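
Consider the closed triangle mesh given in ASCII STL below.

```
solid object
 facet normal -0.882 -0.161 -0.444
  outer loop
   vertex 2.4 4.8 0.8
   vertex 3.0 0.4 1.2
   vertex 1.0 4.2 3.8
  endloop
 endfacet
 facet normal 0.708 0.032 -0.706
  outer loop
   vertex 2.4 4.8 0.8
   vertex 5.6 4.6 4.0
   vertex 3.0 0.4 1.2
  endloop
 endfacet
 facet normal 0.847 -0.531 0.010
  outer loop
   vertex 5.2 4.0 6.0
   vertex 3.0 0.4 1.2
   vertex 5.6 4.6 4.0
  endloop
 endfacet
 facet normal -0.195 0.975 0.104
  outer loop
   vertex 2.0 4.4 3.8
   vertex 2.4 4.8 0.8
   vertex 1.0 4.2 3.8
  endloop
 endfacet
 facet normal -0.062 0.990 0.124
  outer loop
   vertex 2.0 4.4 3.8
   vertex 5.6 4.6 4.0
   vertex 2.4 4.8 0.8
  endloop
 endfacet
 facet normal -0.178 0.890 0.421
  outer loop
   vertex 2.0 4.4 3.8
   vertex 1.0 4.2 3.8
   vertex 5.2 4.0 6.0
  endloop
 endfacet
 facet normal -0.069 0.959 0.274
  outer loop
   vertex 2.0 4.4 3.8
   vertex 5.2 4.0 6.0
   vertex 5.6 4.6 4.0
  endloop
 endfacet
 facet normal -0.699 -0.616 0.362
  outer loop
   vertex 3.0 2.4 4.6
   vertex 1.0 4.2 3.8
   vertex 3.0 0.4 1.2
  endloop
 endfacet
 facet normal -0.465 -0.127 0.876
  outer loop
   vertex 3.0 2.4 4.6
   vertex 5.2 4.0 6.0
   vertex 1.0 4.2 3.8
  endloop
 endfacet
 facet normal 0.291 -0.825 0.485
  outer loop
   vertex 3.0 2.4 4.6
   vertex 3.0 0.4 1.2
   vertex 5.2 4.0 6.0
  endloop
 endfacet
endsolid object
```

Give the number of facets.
10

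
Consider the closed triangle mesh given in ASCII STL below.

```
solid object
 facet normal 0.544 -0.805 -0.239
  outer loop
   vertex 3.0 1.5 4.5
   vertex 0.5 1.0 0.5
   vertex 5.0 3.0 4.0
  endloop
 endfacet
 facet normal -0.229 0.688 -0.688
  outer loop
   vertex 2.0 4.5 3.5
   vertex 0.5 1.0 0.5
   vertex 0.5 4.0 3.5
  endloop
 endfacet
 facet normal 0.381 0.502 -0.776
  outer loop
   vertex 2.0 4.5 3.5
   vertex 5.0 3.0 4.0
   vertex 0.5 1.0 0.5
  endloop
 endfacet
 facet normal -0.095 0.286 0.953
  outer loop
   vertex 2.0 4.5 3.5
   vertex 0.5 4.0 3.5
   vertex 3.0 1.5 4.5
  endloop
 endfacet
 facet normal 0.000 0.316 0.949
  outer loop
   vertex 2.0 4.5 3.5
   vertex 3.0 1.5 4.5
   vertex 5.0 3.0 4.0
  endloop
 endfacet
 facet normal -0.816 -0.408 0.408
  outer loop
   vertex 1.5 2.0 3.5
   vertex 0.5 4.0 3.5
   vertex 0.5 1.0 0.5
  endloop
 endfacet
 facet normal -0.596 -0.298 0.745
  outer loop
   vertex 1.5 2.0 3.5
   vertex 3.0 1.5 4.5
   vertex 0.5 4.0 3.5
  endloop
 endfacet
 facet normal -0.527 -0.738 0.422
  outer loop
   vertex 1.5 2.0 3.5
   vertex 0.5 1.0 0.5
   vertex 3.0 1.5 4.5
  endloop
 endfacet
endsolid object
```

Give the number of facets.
8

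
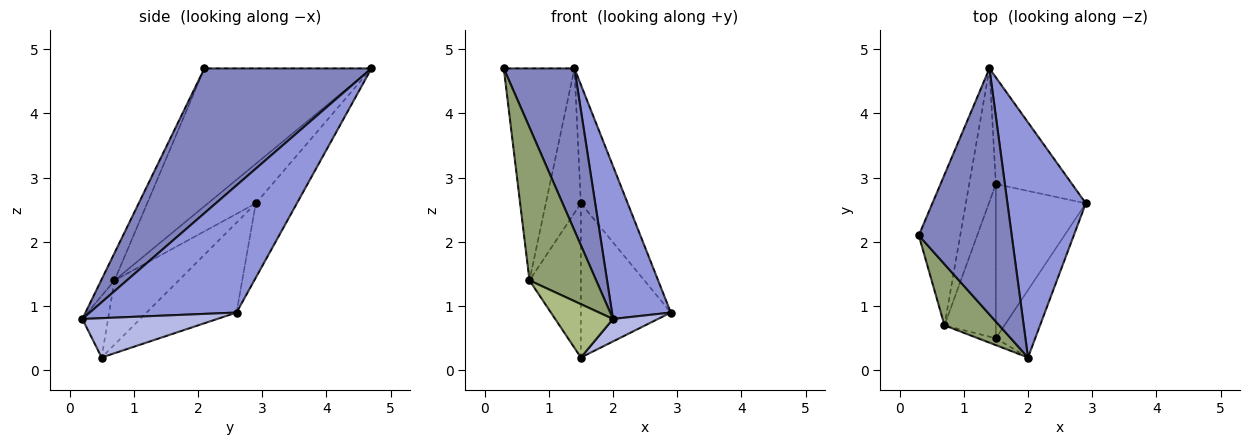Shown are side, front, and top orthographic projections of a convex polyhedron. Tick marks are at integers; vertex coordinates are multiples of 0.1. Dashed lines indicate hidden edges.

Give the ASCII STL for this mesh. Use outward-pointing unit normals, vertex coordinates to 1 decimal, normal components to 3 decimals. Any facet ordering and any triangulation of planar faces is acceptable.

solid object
 facet normal -0.888 0.376 -0.267
  outer loop
   vertex 0.7 0.7 1.4
   vertex 0.3 2.1 4.7
   vertex 1.4 4.7 4.7
  endloop
 endfacet
 facet normal 0.793 -0.335 0.509
  outer loop
   vertex 2.0 0.2 0.8
   vertex 1.4 4.7 4.7
   vertex 0.3 2.1 4.7
  endloop
 endfacet
 facet normal 0.806 -0.323 0.496
  outer loop
   vertex 2.0 0.2 0.8
   vertex 2.9 2.6 0.9
   vertex 1.4 4.7 4.7
  endloop
 endfacet
 facet normal 0.688 -0.229 -0.688
  outer loop
   vertex 2.0 0.2 0.8
   vertex 1.5 0.5 0.2
   vertex 2.9 2.6 0.9
  endloop
 endfacet
 facet normal -0.183 -0.913 0.365
  outer loop
   vertex 2.0 0.2 0.8
   vertex 0.3 2.1 4.7
   vertex 0.7 0.7 1.4
  endloop
 endfacet
 facet normal -0.403 -0.907 -0.118
  outer loop
   vertex 2.0 0.2 0.8
   vertex 0.7 0.7 1.4
   vertex 1.5 0.5 0.2
  endloop
 endfacet
 facet normal -0.709 0.519 -0.478
  outer loop
   vertex 1.5 2.9 2.6
   vertex 0.7 0.7 1.4
   vertex 1.4 4.7 4.7
  endloop
 endfacet
 facet normal -0.662 0.530 -0.530
  outer loop
   vertex 1.5 2.9 2.6
   vertex 1.5 0.5 0.2
   vertex 0.7 0.7 1.4
  endloop
 endfacet
 facet normal -0.546 0.623 -0.560
  outer loop
   vertex 1.5 2.9 2.6
   vertex 1.4 4.7 4.7
   vertex 2.9 2.6 0.9
  endloop
 endfacet
 facet normal -0.577 0.577 -0.577
  outer loop
   vertex 1.5 2.9 2.6
   vertex 2.9 2.6 0.9
   vertex 1.5 0.5 0.2
  endloop
 endfacet
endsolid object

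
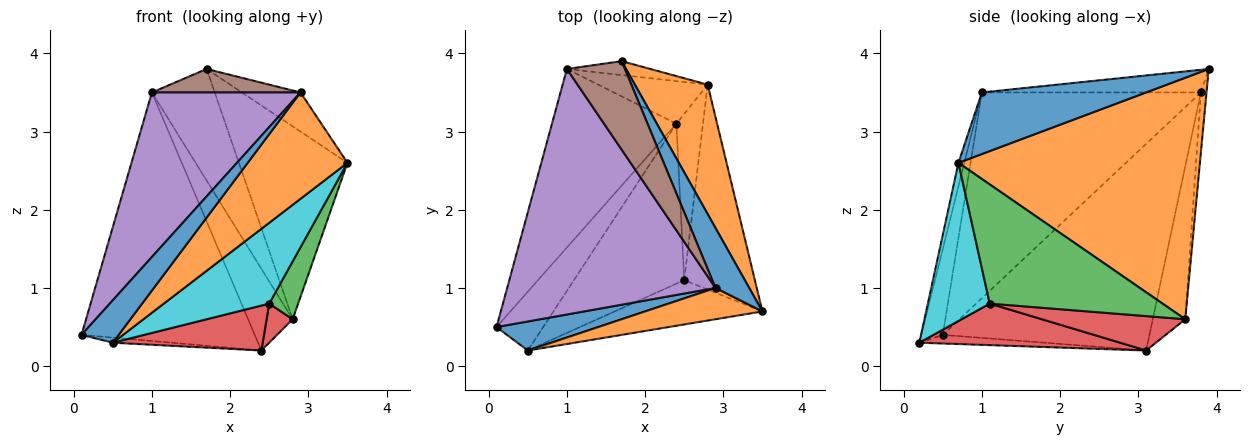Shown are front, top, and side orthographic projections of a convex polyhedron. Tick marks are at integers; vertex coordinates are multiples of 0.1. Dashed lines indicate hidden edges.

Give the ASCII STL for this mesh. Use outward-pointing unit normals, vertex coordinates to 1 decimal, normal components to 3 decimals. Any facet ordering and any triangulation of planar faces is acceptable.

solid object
 facet normal 0.837 0.299 0.458
  outer loop
   vertex 2.9 1.0 3.5
   vertex 3.5 0.7 2.6
   vertex 1.7 3.9 3.8
  endloop
 endfacet
 facet normal 0.879 0.395 0.265
  outer loop
   vertex 2.8 3.6 0.6
   vertex 1.7 3.9 3.8
   vertex 3.5 0.7 2.6
  endloop
 endfacet
 facet normal 0.851 -0.143 -0.505
  outer loop
   vertex 2.8 3.6 0.6
   vertex 3.5 0.7 2.6
   vertex 2.5 1.1 0.8
  endloop
 endfacet
 facet normal 0.783 -0.142 -0.605
  outer loop
   vertex 2.8 3.6 0.6
   vertex 2.5 1.1 0.8
   vertex 2.4 3.1 0.2
  endloop
 endfacet
 facet normal -0.634 -0.430 0.642
  outer loop
   vertex 1.0 3.8 3.5
   vertex 0.1 0.5 0.4
   vertex 2.9 1.0 3.5
  endloop
 endfacet
 facet normal -0.353 -0.240 0.904
  outer loop
   vertex 1.0 3.8 3.5
   vertex 2.9 1.0 3.5
   vertex 1.7 3.9 3.8
  endloop
 endfacet
 facet normal -0.696 0.583 -0.419
  outer loop
   vertex 1.0 3.8 3.5
   vertex 2.4 3.1 0.2
   vertex 0.1 0.5 0.4
  endloop
 endfacet
 facet normal -0.088 0.988 -0.123
  outer loop
   vertex 1.0 3.8 3.5
   vertex 1.7 3.9 3.8
   vertex 2.8 3.6 0.6
  endloop
 endfacet
 facet normal -0.543 0.745 -0.388
  outer loop
   vertex 1.0 3.8 3.5
   vertex 2.8 3.6 0.6
   vertex 2.4 3.1 0.2
  endloop
 endfacet
 facet normal 0.458 -0.780 -0.428
  outer loop
   vertex 0.5 0.2 0.3
   vertex 2.5 1.1 0.8
   vertex 3.5 0.7 2.6
  endloop
 endfacet
 facet normal -0.431 -0.745 0.510
  outer loop
   vertex 0.5 0.2 0.3
   vertex 2.9 1.0 3.5
   vertex 0.1 0.5 0.4
  endloop
 endfacet
 facet normal -0.056 -0.958 0.282
  outer loop
   vertex 0.5 0.2 0.3
   vertex 3.5 0.7 2.6
   vertex 2.9 1.0 3.5
  endloop
 endfacet
 facet normal -0.181 0.085 -0.980
  outer loop
   vertex 0.5 0.2 0.3
   vertex 0.1 0.5 0.4
   vertex 2.4 3.1 0.2
  endloop
 endfacet
 facet normal 0.341 -0.254 -0.905
  outer loop
   vertex 0.5 0.2 0.3
   vertex 2.4 3.1 0.2
   vertex 2.5 1.1 0.8
  endloop
 endfacet
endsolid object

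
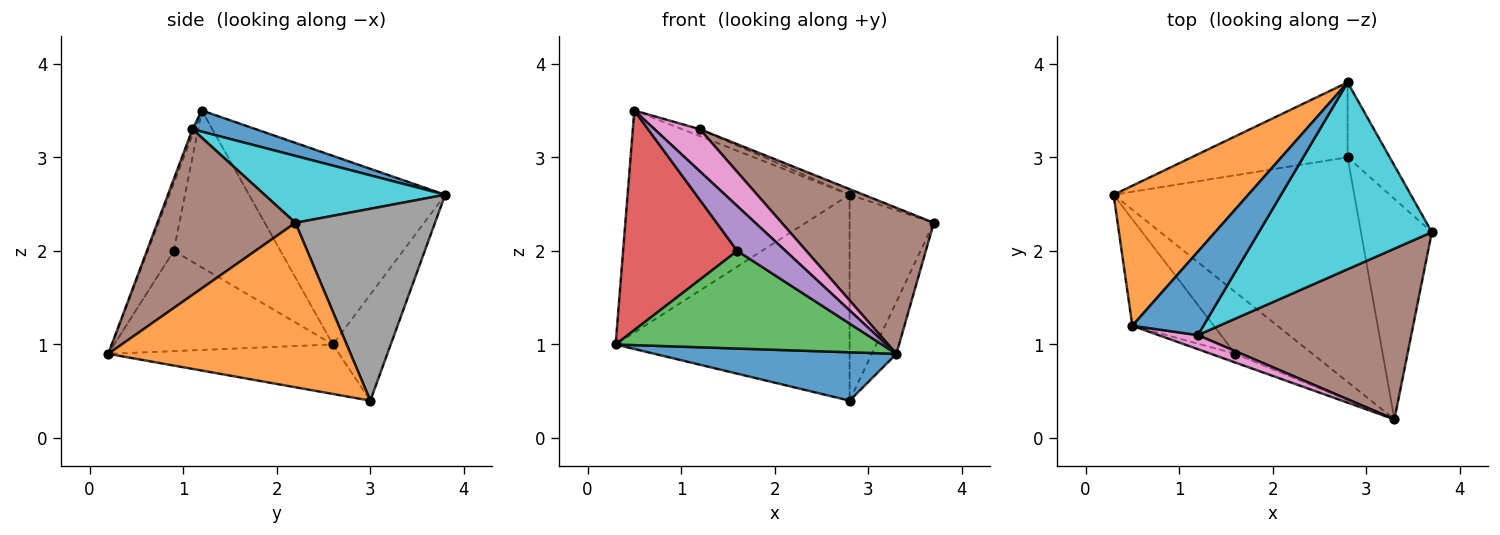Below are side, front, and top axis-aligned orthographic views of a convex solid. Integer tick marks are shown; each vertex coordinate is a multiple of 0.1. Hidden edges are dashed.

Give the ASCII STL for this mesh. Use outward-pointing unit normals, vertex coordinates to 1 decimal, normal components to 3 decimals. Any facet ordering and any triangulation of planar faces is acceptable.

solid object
 facet normal -0.197 -0.206 -0.958
  outer loop
   vertex 2.8 3.0 0.4
   vertex 3.3 0.2 0.9
   vertex 0.3 2.6 1.0
  endloop
 endfacet
 facet normal 0.914 0.093 -0.394
  outer loop
   vertex 2.8 3.0 0.4
   vertex 3.7 2.2 2.3
   vertex 3.3 0.2 0.9
  endloop
 endfacet
 facet normal -0.570 -0.694 -0.439
  outer loop
   vertex 1.6 0.9 2.0
   vertex 0.3 2.6 1.0
   vertex 3.3 0.2 0.9
  endloop
 endfacet
 facet normal -0.643 -0.689 -0.334
  outer loop
   vertex 1.6 0.9 2.0
   vertex 0.5 1.2 3.5
   vertex 0.3 2.6 1.0
  endloop
 endfacet
 facet normal -0.467 -0.868 -0.168
  outer loop
   vertex 1.6 0.9 2.0
   vertex 3.3 0.2 0.9
   vertex 0.5 1.2 3.5
  endloop
 endfacet
 facet normal 0.508 -0.560 0.655
  outer loop
   vertex 1.2 1.1 3.3
   vertex 3.3 0.2 0.9
   vertex 3.7 2.2 2.3
  endloop
 endfacet
 facet normal -0.045 -0.948 0.316
  outer loop
   vertex 1.2 1.1 3.3
   vertex 0.5 1.2 3.5
   vertex 3.3 0.2 0.9
  endloop
 endfacet
 facet normal 0.841 0.508 -0.185
  outer loop
   vertex 2.8 3.8 2.6
   vertex 3.7 2.2 2.3
   vertex 2.8 3.0 0.4
  endloop
 endfacet
 facet normal -0.226 0.915 -0.333
  outer loop
   vertex 2.8 3.8 2.6
   vertex 2.8 3.0 0.4
   vertex 0.3 2.6 1.0
  endloop
 endfacet
 facet normal 0.361 0.028 0.932
  outer loop
   vertex 2.8 3.8 2.6
   vertex 1.2 1.1 3.3
   vertex 3.7 2.2 2.3
  endloop
 endfacet
 facet normal 0.284 0.079 0.955
  outer loop
   vertex 2.8 3.8 2.6
   vertex 0.5 1.2 3.5
   vertex 1.2 1.1 3.3
  endloop
 endfacet
 facet normal -0.599 0.678 0.427
  outer loop
   vertex 2.8 3.8 2.6
   vertex 0.3 2.6 1.0
   vertex 0.5 1.2 3.5
  endloop
 endfacet
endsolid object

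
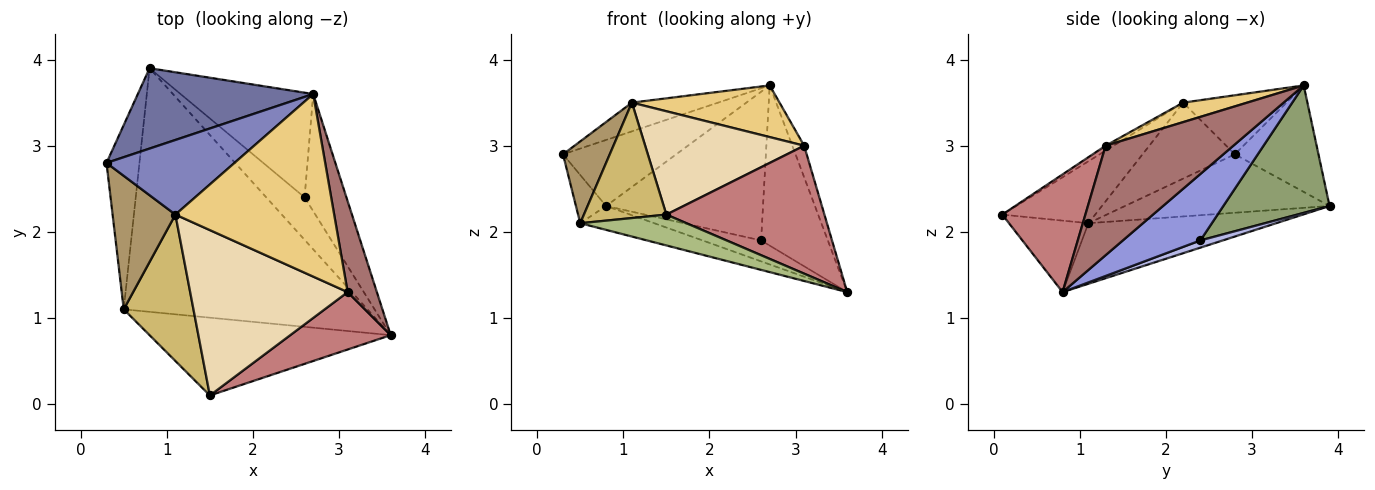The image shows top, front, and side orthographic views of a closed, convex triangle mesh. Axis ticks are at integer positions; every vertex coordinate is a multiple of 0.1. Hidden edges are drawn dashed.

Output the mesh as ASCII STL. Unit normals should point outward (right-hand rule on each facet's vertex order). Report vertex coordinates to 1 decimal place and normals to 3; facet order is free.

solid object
 facet normal -0.425 0.575 0.700
  outer loop
   vertex 0.8 3.9 2.3
   vertex 0.3 2.8 2.9
   vertex 2.7 3.6 3.7
  endloop
 endfacet
 facet normal -0.396 0.330 0.857
  outer loop
   vertex 1.1 2.2 3.5
   vertex 2.7 3.6 3.7
   vertex 0.3 2.8 2.9
  endloop
 endfacet
 facet normal 0.684 0.589 -0.431
  outer loop
   vertex 2.6 2.4 1.9
   vertex 2.7 3.6 3.7
   vertex 3.6 0.8 1.3
  endloop
 endfacet
 facet normal 0.167 0.436 -0.884
  outer loop
   vertex 2.6 2.4 1.9
   vertex 3.6 0.8 1.3
   vertex 0.8 3.9 2.3
  endloop
 endfacet
 facet normal 0.484 0.715 -0.504
  outer loop
   vertex 2.6 2.4 1.9
   vertex 0.8 3.9 2.3
   vertex 2.7 3.6 3.7
  endloop
 endfacet
 facet normal -0.266 -0.355 -0.896
  outer loop
   vertex 0.5 1.1 2.1
   vertex 3.6 0.8 1.3
   vertex 1.5 0.1 2.2
  endloop
 endfacet
 facet normal -0.240 0.095 -0.966
  outer loop
   vertex 0.5 1.1 2.1
   vertex 0.8 3.9 2.3
   vertex 3.6 0.8 1.3
  endloop
 endfacet
 facet normal -0.864 0.127 -0.487
  outer loop
   vertex 0.5 1.1 2.1
   vertex 0.3 2.8 2.9
   vertex 0.8 3.9 2.3
  endloop
 endfacet
 facet normal -0.718 -0.364 0.593
  outer loop
   vertex 0.5 1.1 2.1
   vertex 1.1 2.2 3.5
   vertex 0.3 2.8 2.9
  endloop
 endfacet
 facet normal -0.572 -0.508 0.644
  outer loop
   vertex 0.5 1.1 2.1
   vertex 1.5 0.1 2.2
   vertex 1.1 2.2 3.5
  endloop
 endfacet
 facet normal 0.117 -0.270 0.956
  outer loop
   vertex 3.1 1.3 3.0
   vertex 2.7 3.6 3.7
   vertex 1.1 2.2 3.5
  endloop
 endfacet
 facet normal -0.026 -0.530 0.848
  outer loop
   vertex 3.1 1.3 3.0
   vertex 1.1 2.2 3.5
   vertex 1.5 0.1 2.2
  endloop
 endfacet
 facet normal 0.962 0.089 0.257
  outer loop
   vertex 3.1 1.3 3.0
   vertex 3.6 0.8 1.3
   vertex 2.7 3.6 3.7
  endloop
 endfacet
 facet normal 0.432 -0.823 0.369
  outer loop
   vertex 3.1 1.3 3.0
   vertex 1.5 0.1 2.2
   vertex 3.6 0.8 1.3
  endloop
 endfacet
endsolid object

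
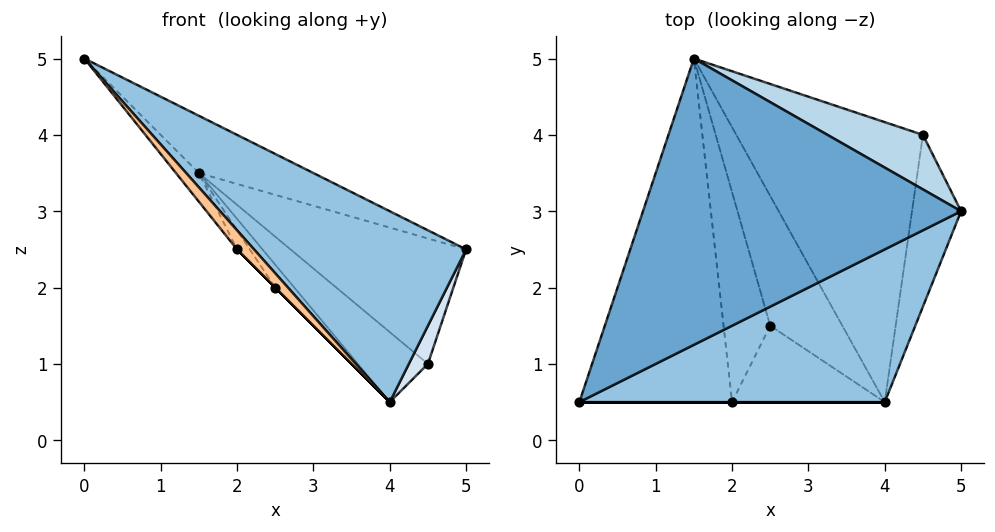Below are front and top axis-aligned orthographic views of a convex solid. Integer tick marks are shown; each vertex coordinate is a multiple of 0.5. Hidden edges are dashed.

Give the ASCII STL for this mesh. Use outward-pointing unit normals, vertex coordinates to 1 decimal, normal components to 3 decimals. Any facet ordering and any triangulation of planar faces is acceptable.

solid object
 facet normal 0.365 0.183 0.913
  outer loop
   vertex 1.5 5.0 3.5
   vertex 0.0 0.5 5.0
   vertex 5.0 3.0 2.5
  endloop
 endfacet
 facet normal 0.575 -0.639 0.511
  outer loop
   vertex 4.0 0.5 0.5
   vertex 5.0 3.0 2.5
   vertex 0.0 0.5 5.0
  endloop
 endfacet
 facet normal 0.538 0.773 0.336
  outer loop
   vertex 4.5 4.0 1.0
   vertex 1.5 5.0 3.5
   vertex 5.0 3.0 2.5
  endloop
 endfacet
 facet normal 0.928 -0.081 -0.363
  outer loop
   vertex 4.5 4.0 1.0
   vertex 5.0 3.0 2.5
   vertex 4.0 0.5 0.5
  endloop
 endfacet
 facet normal -0.588 0.196 -0.784
  outer loop
   vertex 4.5 4.0 1.0
   vertex 4.0 0.5 0.5
   vertex 1.5 5.0 3.5
  endloop
 endfacet
 facet normal -0.780 0.052 -0.624
  outer loop
   vertex 2.0 0.5 2.5
   vertex 0.0 0.5 5.0
   vertex 1.5 5.0 3.5
  endloop
 endfacet
 facet normal 0.000 -1.000 0.000
  outer loop
   vertex 2.0 0.5 2.5
   vertex 4.0 0.5 0.5
   vertex 0.0 0.5 5.0
  endloop
 endfacet
 facet normal -0.656 0.131 -0.743
  outer loop
   vertex 2.5 1.5 2.0
   vertex 1.5 5.0 3.5
   vertex 4.0 0.5 0.5
  endloop
 endfacet
 facet normal -0.762 0.059 -0.645
  outer loop
   vertex 2.5 1.5 2.0
   vertex 2.0 0.5 2.5
   vertex 1.5 5.0 3.5
  endloop
 endfacet
 facet normal -0.707 0.000 -0.707
  outer loop
   vertex 2.5 1.5 2.0
   vertex 4.0 0.5 0.5
   vertex 2.0 0.5 2.5
  endloop
 endfacet
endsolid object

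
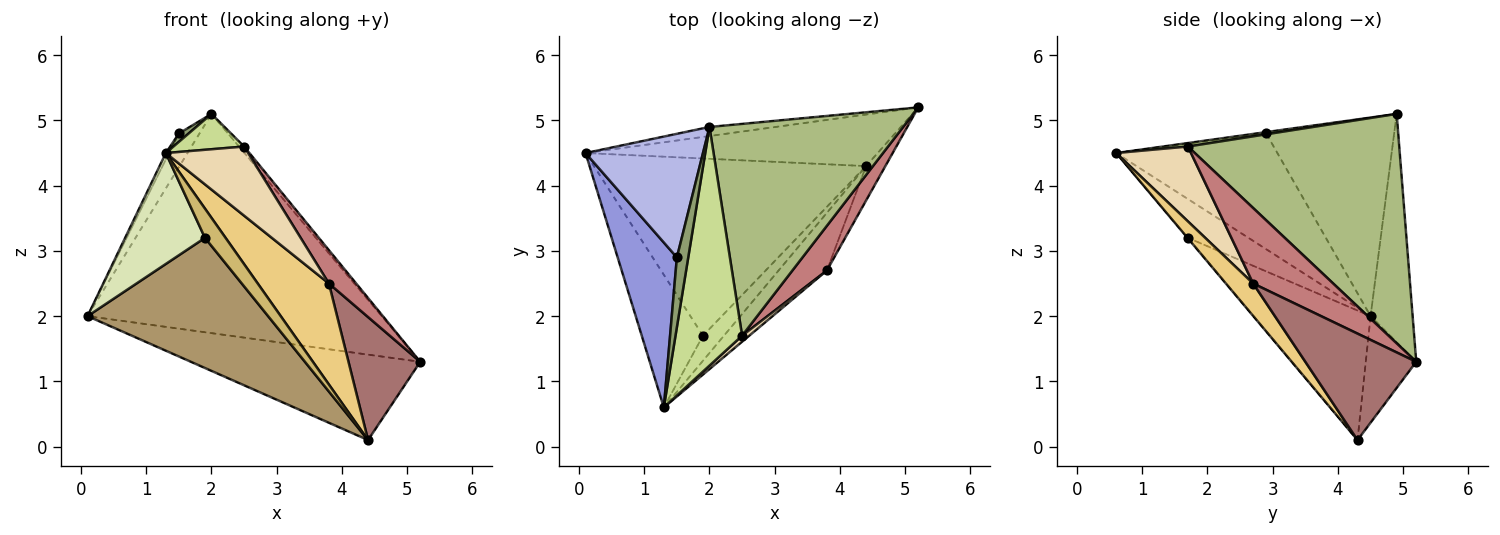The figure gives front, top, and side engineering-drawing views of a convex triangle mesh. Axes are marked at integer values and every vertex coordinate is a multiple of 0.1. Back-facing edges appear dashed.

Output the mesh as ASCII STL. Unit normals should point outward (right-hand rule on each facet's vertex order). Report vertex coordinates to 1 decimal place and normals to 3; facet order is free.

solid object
 facet normal -0.141 0.989 -0.041
  outer loop
   vertex 2.0 4.9 5.1
   vertex 5.2 5.2 1.3
   vertex 0.1 4.5 2.0
  endloop
 endfacet
 facet normal -0.185 0.841 -0.508
  outer loop
   vertex 4.4 4.3 0.1
   vertex 0.1 4.5 2.0
   vertex 5.2 5.2 1.3
  endloop
 endfacet
 facet normal -0.890 0.018 0.455
  outer loop
   vertex 1.5 2.9 4.8
   vertex 0.1 4.5 2.0
   vertex 1.3 0.6 4.5
  endloop
 endfacet
 facet normal -0.852 0.137 0.505
  outer loop
   vertex 1.5 2.9 4.8
   vertex 2.0 4.9 5.1
   vertex 0.1 4.5 2.0
  endloop
 endfacet
 facet normal -0.118 -0.118 0.986
  outer loop
   vertex 1.5 2.9 4.8
   vertex 1.3 0.6 4.5
   vertex 2.0 4.9 5.1
  endloop
 endfacet
 facet normal 0.764 0.019 0.645
  outer loop
   vertex 2.5 1.7 4.6
   vertex 5.2 5.2 1.3
   vertex 2.0 4.9 5.1
  endloop
 endfacet
 facet normal 0.052 -0.146 0.988
  outer loop
   vertex 2.5 1.7 4.6
   vertex 2.0 4.9 5.1
   vertex 1.3 0.6 4.5
  endloop
 endfacet
 facet normal -0.437 -0.577 -0.690
  outer loop
   vertex 1.9 1.7 3.2
   vertex 1.3 0.6 4.5
   vertex 0.1 4.5 2.0
  endloop
 endfacet
 facet normal -0.358 -0.553 -0.752
  outer loop
   vertex 1.9 1.7 3.2
   vertex 0.1 4.5 2.0
   vertex 4.4 4.3 0.1
  endloop
 endfacet
 facet normal -0.016 -0.760 -0.650
  outer loop
   vertex 1.9 1.7 3.2
   vertex 4.4 4.3 0.1
   vertex 1.3 0.6 4.5
  endloop
 endfacet
 facet normal 0.316 -0.824 -0.470
  outer loop
   vertex 3.8 2.7 2.5
   vertex 1.3 0.6 4.5
   vertex 4.4 4.3 0.1
  endloop
 endfacet
 facet normal 0.671 -0.738 0.064
  outer loop
   vertex 3.8 2.7 2.5
   vertex 2.5 1.7 4.6
   vertex 1.3 0.6 4.5
  endloop
 endfacet
 facet normal 0.830 -0.537 -0.151
  outer loop
   vertex 3.8 2.7 2.5
   vertex 4.4 4.3 0.1
   vertex 5.2 5.2 1.3
  endloop
 endfacet
 facet normal 0.869 -0.296 0.397
  outer loop
   vertex 3.8 2.7 2.5
   vertex 5.2 5.2 1.3
   vertex 2.5 1.7 4.6
  endloop
 endfacet
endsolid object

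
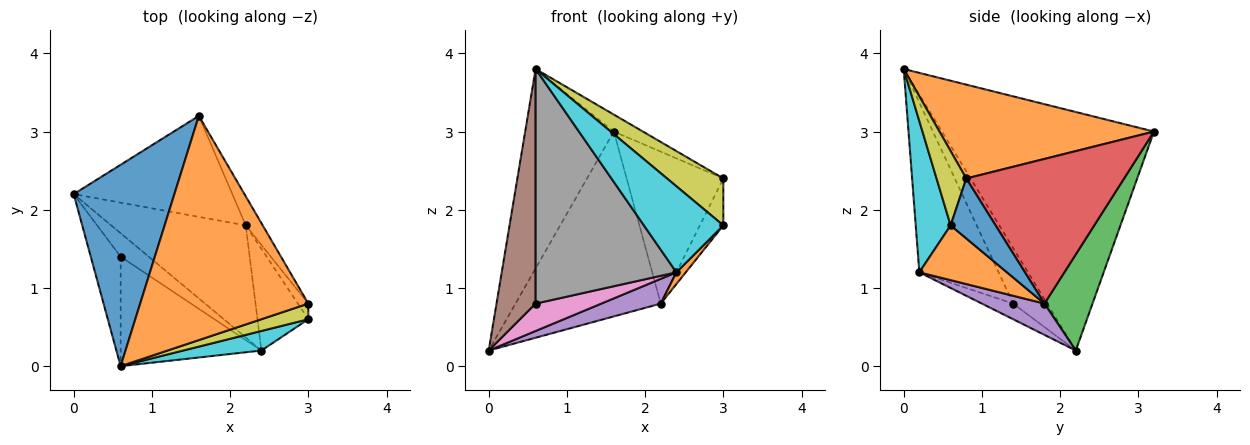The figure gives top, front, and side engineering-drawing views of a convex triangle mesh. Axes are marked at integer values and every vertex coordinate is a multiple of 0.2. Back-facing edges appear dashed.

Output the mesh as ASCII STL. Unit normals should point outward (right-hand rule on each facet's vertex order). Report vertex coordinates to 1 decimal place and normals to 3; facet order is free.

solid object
 facet normal -0.860 0.359 0.363
  outer loop
   vertex 1.6 3.2 3.0
   vertex 0.0 2.2 0.2
   vertex 0.6 0.0 3.8
  endloop
 endfacet
 facet normal 0.486 0.066 0.871
  outer loop
   vertex 1.6 3.2 3.0
   vertex 0.6 0.0 3.8
   vertex 3.0 0.8 2.4
  endloop
 endfacet
 facet normal 0.279 0.843 -0.460
  outer loop
   vertex 2.2 1.8 0.8
   vertex 0.0 2.2 0.2
   vertex 1.6 3.2 3.0
  endloop
 endfacet
 facet normal 0.848 0.520 -0.099
  outer loop
   vertex 2.2 1.8 0.8
   vertex 1.6 3.2 3.0
   vertex 3.0 0.8 2.4
  endloop
 endfacet
 facet normal 0.221 -0.210 -0.952
  outer loop
   vertex 2.2 1.8 0.8
   vertex 2.4 0.2 1.2
   vertex 0.0 2.2 0.2
  endloop
 endfacet
 facet normal -0.618 -0.713 -0.333
  outer loop
   vertex 0.6 1.4 0.8
   vertex 0.6 0.0 3.8
   vertex 0.0 2.2 0.2
  endloop
 endfacet
 facet normal -0.340 -0.714 -0.612
  outer loop
   vertex 0.6 1.4 0.8
   vertex 0.0 2.2 0.2
   vertex 2.4 0.2 1.2
  endloop
 endfacet
 facet normal -0.454 -0.807 -0.377
  outer loop
   vertex 0.6 1.4 0.8
   vertex 2.4 0.2 1.2
   vertex 0.6 0.0 3.8
  endloop
 endfacet
 facet normal 0.448 -0.848 0.283
  outer loop
   vertex 3.0 0.6 1.8
   vertex 3.0 0.8 2.4
   vertex 0.6 0.0 3.8
  endloop
 endfacet
 facet normal 0.394 -0.896 0.204
  outer loop
   vertex 3.0 0.6 1.8
   vertex 0.6 0.0 3.8
   vertex 2.4 0.2 1.2
  endloop
 endfacet
 facet normal 0.876 0.457 -0.152
  outer loop
   vertex 3.0 0.6 1.8
   vertex 2.2 1.8 0.8
   vertex 3.0 0.8 2.4
  endloop
 endfacet
 facet normal 0.731 -0.078 -0.678
  outer loop
   vertex 3.0 0.6 1.8
   vertex 2.4 0.2 1.2
   vertex 2.2 1.8 0.8
  endloop
 endfacet
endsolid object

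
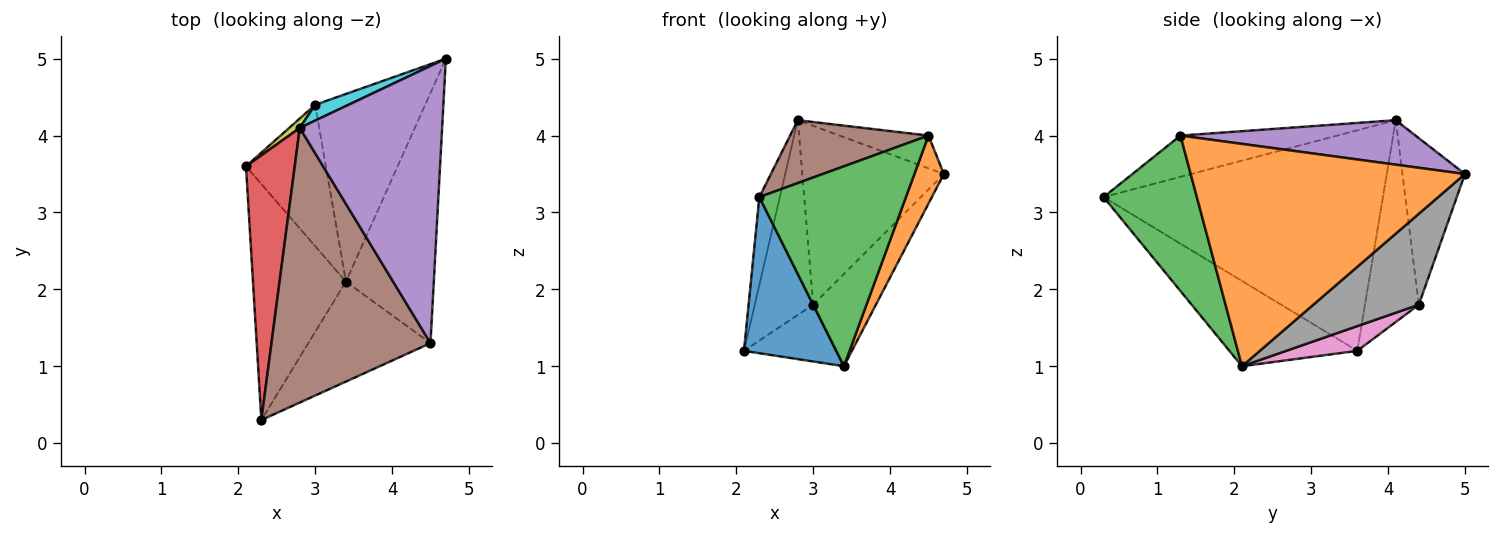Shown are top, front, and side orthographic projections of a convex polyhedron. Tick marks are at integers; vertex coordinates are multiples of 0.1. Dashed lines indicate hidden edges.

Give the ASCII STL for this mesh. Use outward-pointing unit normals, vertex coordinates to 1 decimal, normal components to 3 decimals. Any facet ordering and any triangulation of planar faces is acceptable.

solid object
 facet normal -0.608 -0.438 -0.662
  outer loop
   vertex 3.4 2.1 1.0
   vertex 2.3 0.3 3.2
   vertex 2.1 3.6 1.2
  endloop
 endfacet
 facet normal 0.925 -0.099 -0.366
  outer loop
   vertex 4.5 1.3 4.0
   vertex 3.4 2.1 1.0
   vertex 4.7 5.0 3.5
  endloop
 endfacet
 facet normal 0.495 -0.777 -0.389
  outer loop
   vertex 4.5 1.3 4.0
   vertex 2.3 0.3 3.2
   vertex 3.4 2.1 1.0
  endloop
 endfacet
 facet normal -0.974 0.071 0.215
  outer loop
   vertex 2.8 4.1 4.2
   vertex 2.1 3.6 1.2
   vertex 2.3 0.3 3.2
  endloop
 endfacet
 facet normal 0.296 0.112 0.948
  outer loop
   vertex 2.8 4.1 4.2
   vertex 4.5 1.3 4.0
   vertex 4.7 5.0 3.5
  endloop
 endfacet
 facet normal -0.245 -0.216 0.945
  outer loop
   vertex 2.8 4.1 4.2
   vertex 2.3 0.3 3.2
   vertex 4.5 1.3 4.0
  endloop
 endfacet
 facet normal 0.276 0.358 -0.892
  outer loop
   vertex 3.0 4.4 1.8
   vertex 3.4 2.1 1.0
   vertex 2.1 3.6 1.2
  endloop
 endfacet
 facet normal 0.596 0.354 -0.721
  outer loop
   vertex 3.0 4.4 1.8
   vertex 4.7 5.0 3.5
   vertex 3.4 2.1 1.0
  endloop
 endfacet
 facet normal -0.677 0.735 0.035
  outer loop
   vertex 3.0 4.4 1.8
   vertex 2.1 3.6 1.2
   vertex 2.8 4.1 4.2
  endloop
 endfacet
 facet normal -0.402 0.912 0.080
  outer loop
   vertex 3.0 4.4 1.8
   vertex 2.8 4.1 4.2
   vertex 4.7 5.0 3.5
  endloop
 endfacet
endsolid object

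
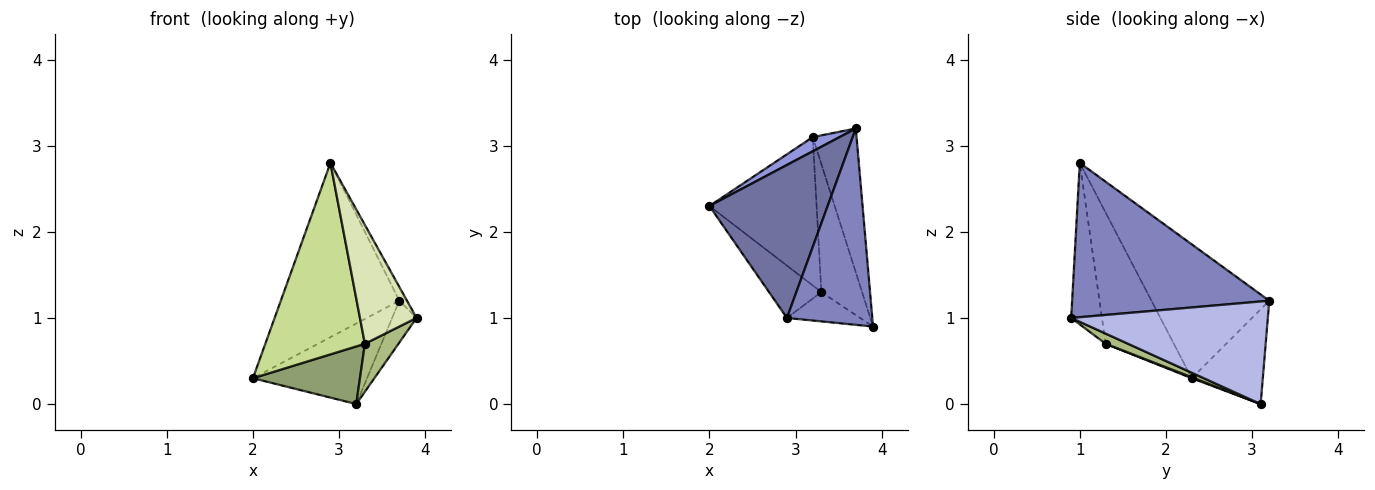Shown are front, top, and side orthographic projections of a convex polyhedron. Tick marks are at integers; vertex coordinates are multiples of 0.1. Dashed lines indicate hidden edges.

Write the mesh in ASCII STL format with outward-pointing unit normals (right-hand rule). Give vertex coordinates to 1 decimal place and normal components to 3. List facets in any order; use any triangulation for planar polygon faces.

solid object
 facet normal -0.599 0.602 0.529
  outer loop
   vertex 2.9 1.0 2.8
   vertex 3.7 3.2 1.2
   vertex 2.0 2.3 0.3
  endloop
 endfacet
 facet normal 0.874 0.034 0.484
  outer loop
   vertex 2.9 1.0 2.8
   vertex 3.9 0.9 1.0
   vertex 3.7 3.2 1.2
  endloop
 endfacet
 facet normal -0.523 0.840 0.148
  outer loop
   vertex 3.2 3.1 0.0
   vertex 2.0 2.3 0.3
   vertex 3.7 3.2 1.2
  endloop
 endfacet
 facet normal 0.914 0.113 -0.390
  outer loop
   vertex 3.2 3.1 0.0
   vertex 3.7 3.2 1.2
   vertex 3.9 0.9 1.0
  endloop
 endfacet
 facet normal 0.008 -0.362 -0.932
  outer loop
   vertex 3.3 1.3 0.7
   vertex 2.0 2.3 0.3
   vertex 3.2 3.1 0.0
  endloop
 endfacet
 facet normal 0.228 -0.342 -0.912
  outer loop
   vertex 3.3 1.3 0.7
   vertex 3.2 3.1 0.0
   vertex 3.9 0.9 1.0
  endloop
 endfacet
 facet normal -0.551 -0.805 -0.220
  outer loop
   vertex 3.3 1.3 0.7
   vertex 2.9 1.0 2.8
   vertex 2.0 2.3 0.3
  endloop
 endfacet
 facet normal -0.467 -0.859 -0.212
  outer loop
   vertex 3.3 1.3 0.7
   vertex 3.9 0.9 1.0
   vertex 2.9 1.0 2.8
  endloop
 endfacet
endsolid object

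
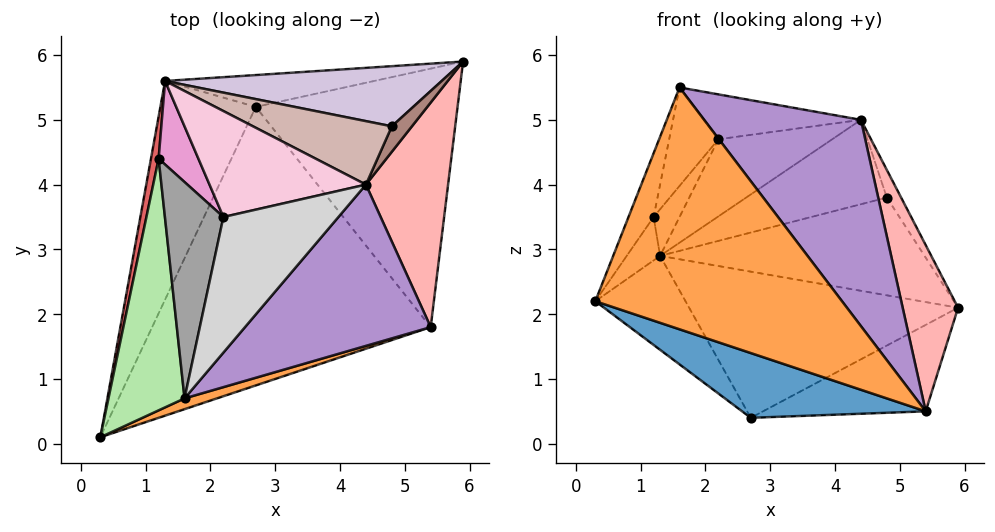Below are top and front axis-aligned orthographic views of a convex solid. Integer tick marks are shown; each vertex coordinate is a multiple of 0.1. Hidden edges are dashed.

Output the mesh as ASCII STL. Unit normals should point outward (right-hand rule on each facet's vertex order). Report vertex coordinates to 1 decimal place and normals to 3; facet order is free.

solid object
 facet normal -0.242 -0.220 -0.945
  outer loop
   vertex 5.4 1.8 0.5
   vertex 0.3 0.1 2.2
   vertex 2.7 5.2 0.4
  endloop
 endfacet
 facet normal 0.398 0.291 -0.870
  outer loop
   vertex 5.4 1.8 0.5
   vertex 2.7 5.2 0.4
   vertex 5.9 5.9 2.1
  endloop
 endfacet
 facet normal 0.329 -0.944 0.042
  outer loop
   vertex 5.4 1.8 0.5
   vertex 1.6 0.7 5.5
   vertex 0.3 0.1 2.2
  endloop
 endfacet
 facet normal -0.837 0.216 -0.503
  outer loop
   vertex 1.3 5.6 2.9
   vertex 2.7 5.2 0.4
   vertex 0.3 0.1 2.2
  endloop
 endfacet
 facet normal -0.100 0.972 -0.212
  outer loop
   vertex 1.3 5.6 2.9
   vertex 5.9 5.9 2.1
   vertex 2.7 5.2 0.4
  endloop
 endfacet
 facet normal -0.932 0.089 0.351
  outer loop
   vertex 1.2 4.4 3.5
   vertex 0.3 0.1 2.2
   vertex 1.6 0.7 5.5
  endloop
 endfacet
 facet normal -0.976 0.158 0.153
  outer loop
   vertex 1.2 4.4 3.5
   vertex 1.3 5.6 2.9
   vertex 0.3 0.1 2.2
  endloop
 endfacet
 facet normal 0.918 -0.237 0.320
  outer loop
   vertex 4.4 4.0 5.0
   vertex 5.4 1.8 0.5
   vertex 5.9 5.9 2.1
  endloop
 endfacet
 facet normal 0.720 -0.546 0.427
  outer loop
   vertex 4.4 4.0 5.0
   vertex 1.6 0.7 5.5
   vertex 5.4 1.8 0.5
  endloop
 endfacet
 facet normal 0.036 0.851 0.524
  outer loop
   vertex 4.8 4.9 3.8
   vertex 5.9 5.9 2.1
   vertex 1.3 5.6 2.9
  endloop
 endfacet
 facet normal 0.354 0.687 0.634
  outer loop
   vertex 4.8 4.9 3.8
   vertex 4.4 4.0 5.0
   vertex 5.9 5.9 2.1
  endloop
 endfacet
 facet normal 0.005 0.799 0.601
  outer loop
   vertex 4.8 4.9 3.8
   vertex 1.3 5.6 2.9
   vertex 4.4 4.0 5.0
  endloop
 endfacet
 facet normal -0.520 0.416 0.746
  outer loop
   vertex 2.2 3.5 4.7
   vertex 1.3 5.6 2.9
   vertex 1.2 4.4 3.5
  endloop
 endfacet
 facet normal -0.237 0.572 0.785
  outer loop
   vertex 2.2 3.5 4.7
   vertex 4.4 4.0 5.0
   vertex 1.3 5.6 2.9
  endloop
 endfacet
 facet normal -0.584 0.336 0.739
  outer loop
   vertex 2.2 3.5 4.7
   vertex 1.2 4.4 3.5
   vertex 1.6 0.7 5.5
  endloop
 endfacet
 facet normal -0.197 0.308 0.931
  outer loop
   vertex 2.2 3.5 4.7
   vertex 1.6 0.7 5.5
   vertex 4.4 4.0 5.0
  endloop
 endfacet
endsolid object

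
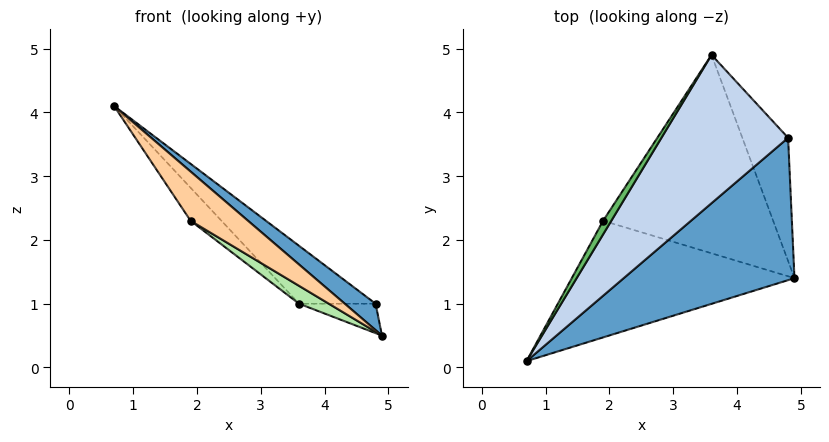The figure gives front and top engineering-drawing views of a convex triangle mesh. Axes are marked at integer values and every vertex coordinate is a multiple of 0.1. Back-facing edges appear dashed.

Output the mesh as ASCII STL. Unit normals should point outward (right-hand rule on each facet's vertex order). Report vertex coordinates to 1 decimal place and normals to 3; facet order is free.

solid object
 facet normal 0.669 -0.136 0.731
  outer loop
   vertex 4.8 3.6 1.0
   vertex 0.7 0.1 4.1
   vertex 4.9 1.4 0.5
  endloop
 endfacet
 facet normal 0.367 0.338 0.867
  outer loop
   vertex 4.8 3.6 1.0
   vertex 3.6 4.9 1.0
   vertex 0.7 0.1 4.1
  endloop
 endfacet
 facet normal 0.244 0.225 -0.943
  outer loop
   vertex 4.8 3.6 1.0
   vertex 4.9 1.4 0.5
   vertex 3.6 4.9 1.0
  endloop
 endfacet
 facet normal -0.556 -0.323 -0.766
  outer loop
   vertex 1.9 2.3 2.3
   vertex 4.9 1.4 0.5
   vertex 0.7 0.1 4.1
  endloop
 endfacet
 facet normal -0.746 0.615 0.254
  outer loop
   vertex 1.9 2.3 2.3
   vertex 0.7 0.1 4.1
   vertex 3.6 4.9 1.0
  endloop
 endfacet
 facet normal -0.530 -0.076 -0.845
  outer loop
   vertex 1.9 2.3 2.3
   vertex 3.6 4.9 1.0
   vertex 4.9 1.4 0.5
  endloop
 endfacet
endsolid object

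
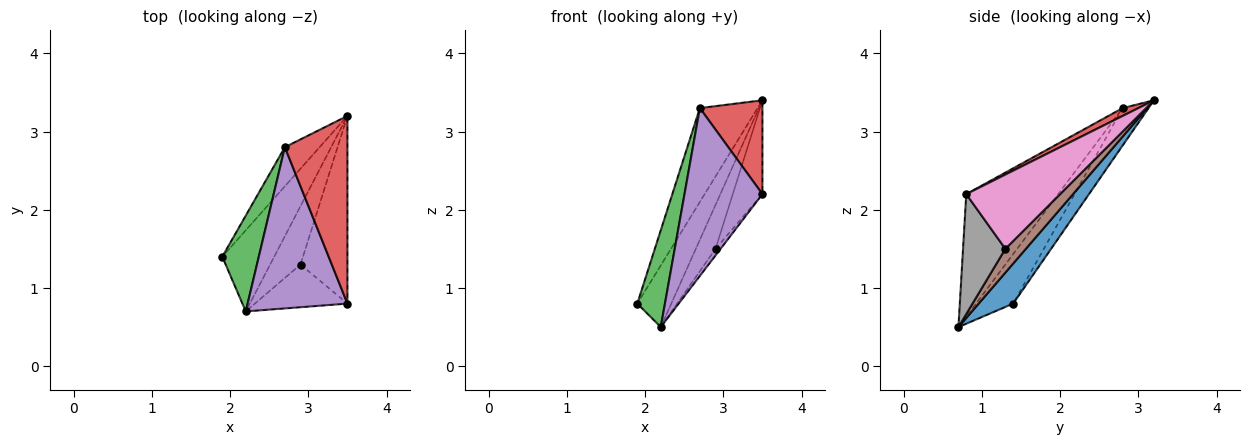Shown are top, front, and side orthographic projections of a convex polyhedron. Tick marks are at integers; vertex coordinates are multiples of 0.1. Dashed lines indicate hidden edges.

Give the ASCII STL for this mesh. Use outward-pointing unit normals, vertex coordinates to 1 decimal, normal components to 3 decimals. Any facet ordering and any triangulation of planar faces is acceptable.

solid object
 facet normal 0.523 0.515 -0.679
  outer loop
   vertex 2.2 0.7 0.5
   vertex 1.9 1.4 0.8
   vertex 3.5 3.2 3.4
  endloop
 endfacet
 facet normal -0.382 0.853 -0.355
  outer loop
   vertex 2.7 2.8 3.3
   vertex 3.5 3.2 3.4
   vertex 1.9 1.4 0.8
  endloop
 endfacet
 facet normal -0.691 -0.514 0.509
  outer loop
   vertex 2.7 2.8 3.3
   vertex 1.9 1.4 0.8
   vertex 2.2 0.7 0.5
  endloop
 endfacet
 facet normal 0.111 -0.444 0.889
  outer loop
   vertex 3.5 0.8 2.2
   vertex 3.5 3.2 3.4
   vertex 2.7 2.8 3.3
  endloop
 endfacet
 facet normal -0.648 -0.549 0.528
  outer loop
   vertex 3.5 0.8 2.2
   vertex 2.7 2.8 3.3
   vertex 2.2 0.7 0.5
  endloop
 endfacet
 facet normal 0.531 0.510 -0.677
  outer loop
   vertex 2.9 1.3 1.5
   vertex 2.2 0.7 0.5
   vertex 3.5 3.2 3.4
  endloop
 endfacet
 facet normal 0.817 0.258 -0.516
  outer loop
   vertex 2.9 1.3 1.5
   vertex 3.5 3.2 3.4
   vertex 3.5 0.8 2.2
  endloop
 endfacet
 facet normal 0.788 0.094 -0.608
  outer loop
   vertex 2.9 1.3 1.5
   vertex 3.5 0.8 2.2
   vertex 2.2 0.7 0.5
  endloop
 endfacet
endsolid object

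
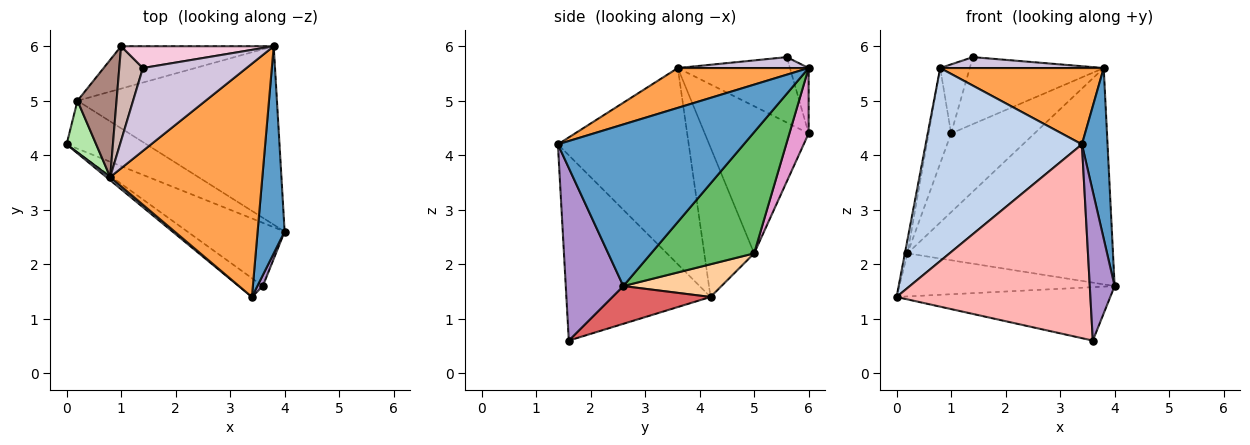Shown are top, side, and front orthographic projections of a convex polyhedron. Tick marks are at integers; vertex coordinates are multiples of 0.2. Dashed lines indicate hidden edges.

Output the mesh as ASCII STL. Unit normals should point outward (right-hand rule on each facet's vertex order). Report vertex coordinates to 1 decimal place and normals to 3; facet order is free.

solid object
 facet normal 0.977 -0.135 0.163
  outer loop
   vertex 3.4 1.4 4.2
   vertex 4.0 2.6 1.6
   vertex 3.8 6.0 5.6
  endloop
 endfacet
 facet normal -0.642 -0.767 0.013
  outer loop
   vertex 0.8 3.6 5.6
   vertex 0.0 4.2 1.4
   vertex 3.4 1.4 4.2
  endloop
 endfacet
 facet normal 0.241 -0.302 0.922
  outer loop
   vertex 0.8 3.6 5.6
   vertex 3.4 1.4 4.2
   vertex 3.8 6.0 5.6
  endloop
 endfacet
 facet normal 0.291 0.639 -0.712
  outer loop
   vertex 0.2 5.0 2.2
   vertex 4.0 2.6 1.6
   vertex 0.0 4.2 1.4
  endloop
 endfacet
 facet normal 0.361 0.719 -0.594
  outer loop
   vertex 0.2 5.0 2.2
   vertex 3.8 6.0 5.6
   vertex 4.0 2.6 1.6
  endloop
 endfacet
 facet normal -0.980 0.051 0.194
  outer loop
   vertex 0.2 5.0 2.2
   vertex 0.0 4.2 1.4
   vertex 0.8 3.6 5.6
  endloop
 endfacet
 facet normal 0.284 0.619 -0.732
  outer loop
   vertex 3.6 1.6 0.6
   vertex 0.0 4.2 1.4
   vertex 4.0 2.6 1.6
  endloop
 endfacet
 facet normal -0.595 -0.800 -0.077
  outer loop
   vertex 3.6 1.6 0.6
   vertex 3.4 1.4 4.2
   vertex 0.0 4.2 1.4
  endloop
 endfacet
 facet normal 0.918 -0.396 0.029
  outer loop
   vertex 3.6 1.6 0.6
   vertex 4.0 2.6 1.6
   vertex 3.4 1.4 4.2
  endloop
 endfacet
 facet normal 0.104 -0.130 0.986
  outer loop
   vertex 1.4 5.6 5.8
   vertex 0.8 3.6 5.6
   vertex 3.8 6.0 5.6
  endloop
 endfacet
 facet normal -0.946 0.204 0.251
  outer loop
   vertex 1.0 6.0 4.4
   vertex 0.2 5.0 2.2
   vertex 0.8 3.6 5.6
  endloop
 endfacet
 facet normal -0.913 0.241 0.330
  outer loop
   vertex 1.0 6.0 4.4
   vertex 0.8 3.6 5.6
   vertex 1.4 5.6 5.8
  endloop
 endfacet
 facet normal 0.199 0.863 -0.465
  outer loop
   vertex 1.0 6.0 4.4
   vertex 3.8 6.0 5.6
   vertex 0.2 5.0 2.2
  endloop
 endfacet
 facet normal -0.132 0.943 0.307
  outer loop
   vertex 1.0 6.0 4.4
   vertex 1.4 5.6 5.8
   vertex 3.8 6.0 5.6
  endloop
 endfacet
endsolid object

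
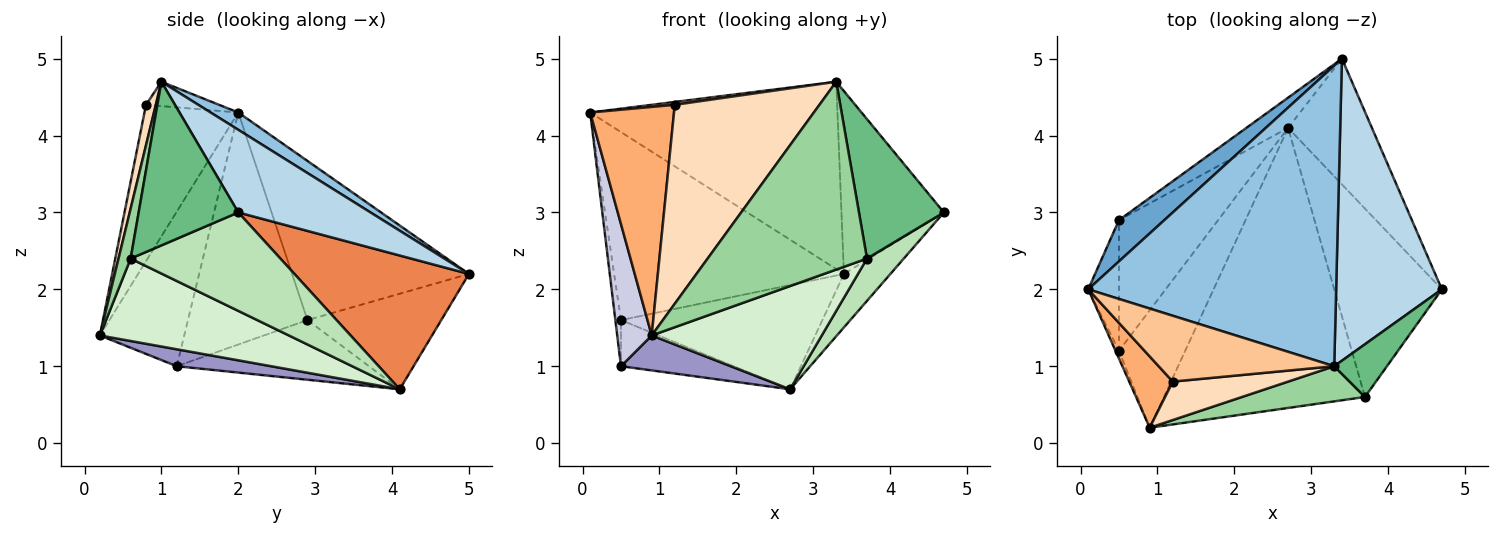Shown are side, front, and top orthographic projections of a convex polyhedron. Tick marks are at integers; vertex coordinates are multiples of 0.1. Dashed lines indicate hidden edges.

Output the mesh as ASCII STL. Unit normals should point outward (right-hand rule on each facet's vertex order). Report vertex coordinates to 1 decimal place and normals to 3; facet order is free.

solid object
 facet normal -0.601 0.781 0.171
  outer loop
   vertex 0.5 2.9 1.6
   vertex 0.1 2.0 4.3
   vertex 3.4 5.0 2.2
  endloop
 endfacet
 facet normal 0.059 0.528 0.847
  outer loop
   vertex 3.3 1.0 4.7
   vertex 3.4 5.0 2.2
   vertex 0.1 2.0 4.3
  endloop
 endfacet
 facet normal 0.556 0.431 0.711
  outer loop
   vertex 3.3 1.0 4.7
   vertex 4.7 2.0 3.0
   vertex 3.4 5.0 2.2
  endloop
 endfacet
 facet normal -0.538 0.810 -0.235
  outer loop
   vertex 2.7 4.1 0.7
   vertex 0.5 2.9 1.6
   vertex 3.4 5.0 2.2
  endloop
 endfacet
 facet normal 0.827 0.220 -0.518
  outer loop
   vertex 2.7 4.1 0.7
   vertex 3.4 5.0 2.2
   vertex 4.7 2.0 3.0
  endloop
 endfacet
 facet normal -0.730 -0.652 0.203
  outer loop
   vertex 1.2 0.8 4.4
   vertex 0.1 2.0 4.3
   vertex 0.9 0.2 1.4
  endloop
 endfacet
 facet normal -0.137 -0.043 0.990
  outer loop
   vertex 1.2 0.8 4.4
   vertex 3.3 1.0 4.7
   vertex 0.1 2.0 4.3
  endloop
 endfacet
 facet normal 0.066 -0.980 0.189
  outer loop
   vertex 1.2 0.8 4.4
   vertex 0.9 0.2 1.4
   vertex 3.3 1.0 4.7
  endloop
 endfacet
 facet normal 0.739 -0.630 0.238
  outer loop
   vertex 3.7 0.6 2.4
   vertex 4.7 2.0 3.0
   vertex 3.3 1.0 4.7
  endloop
 endfacet
 facet normal 0.075 -0.980 0.183
  outer loop
   vertex 3.7 0.6 2.4
   vertex 3.3 1.0 4.7
   vertex 0.9 0.2 1.4
  endloop
 endfacet
 facet normal 0.666 -0.163 -0.728
  outer loop
   vertex 3.7 0.6 2.4
   vertex 2.7 4.1 0.7
   vertex 4.7 2.0 3.0
  endloop
 endfacet
 facet normal 0.359 -0.323 -0.876
  outer loop
   vertex 3.7 0.6 2.4
   vertex 0.9 0.2 1.4
   vertex 2.7 4.1 0.7
  endloop
 endfacet
 facet normal 0.238 -0.277 -0.931
  outer loop
   vertex 0.5 1.2 1.0
   vertex 2.7 4.1 0.7
   vertex 0.9 0.2 1.4
  endloop
 endfacet
 facet normal -0.493 0.289 -0.820
  outer loop
   vertex 0.5 1.2 1.0
   vertex 0.5 2.9 1.6
   vertex 2.7 4.1 0.7
  endloop
 endfacet
 facet normal -0.925 -0.378 -0.020
  outer loop
   vertex 0.5 1.2 1.0
   vertex 0.9 0.2 1.4
   vertex 0.1 2.0 4.3
  endloop
 endfacet
 facet normal -0.990 0.046 -0.131
  outer loop
   vertex 0.5 1.2 1.0
   vertex 0.1 2.0 4.3
   vertex 0.5 2.9 1.6
  endloop
 endfacet
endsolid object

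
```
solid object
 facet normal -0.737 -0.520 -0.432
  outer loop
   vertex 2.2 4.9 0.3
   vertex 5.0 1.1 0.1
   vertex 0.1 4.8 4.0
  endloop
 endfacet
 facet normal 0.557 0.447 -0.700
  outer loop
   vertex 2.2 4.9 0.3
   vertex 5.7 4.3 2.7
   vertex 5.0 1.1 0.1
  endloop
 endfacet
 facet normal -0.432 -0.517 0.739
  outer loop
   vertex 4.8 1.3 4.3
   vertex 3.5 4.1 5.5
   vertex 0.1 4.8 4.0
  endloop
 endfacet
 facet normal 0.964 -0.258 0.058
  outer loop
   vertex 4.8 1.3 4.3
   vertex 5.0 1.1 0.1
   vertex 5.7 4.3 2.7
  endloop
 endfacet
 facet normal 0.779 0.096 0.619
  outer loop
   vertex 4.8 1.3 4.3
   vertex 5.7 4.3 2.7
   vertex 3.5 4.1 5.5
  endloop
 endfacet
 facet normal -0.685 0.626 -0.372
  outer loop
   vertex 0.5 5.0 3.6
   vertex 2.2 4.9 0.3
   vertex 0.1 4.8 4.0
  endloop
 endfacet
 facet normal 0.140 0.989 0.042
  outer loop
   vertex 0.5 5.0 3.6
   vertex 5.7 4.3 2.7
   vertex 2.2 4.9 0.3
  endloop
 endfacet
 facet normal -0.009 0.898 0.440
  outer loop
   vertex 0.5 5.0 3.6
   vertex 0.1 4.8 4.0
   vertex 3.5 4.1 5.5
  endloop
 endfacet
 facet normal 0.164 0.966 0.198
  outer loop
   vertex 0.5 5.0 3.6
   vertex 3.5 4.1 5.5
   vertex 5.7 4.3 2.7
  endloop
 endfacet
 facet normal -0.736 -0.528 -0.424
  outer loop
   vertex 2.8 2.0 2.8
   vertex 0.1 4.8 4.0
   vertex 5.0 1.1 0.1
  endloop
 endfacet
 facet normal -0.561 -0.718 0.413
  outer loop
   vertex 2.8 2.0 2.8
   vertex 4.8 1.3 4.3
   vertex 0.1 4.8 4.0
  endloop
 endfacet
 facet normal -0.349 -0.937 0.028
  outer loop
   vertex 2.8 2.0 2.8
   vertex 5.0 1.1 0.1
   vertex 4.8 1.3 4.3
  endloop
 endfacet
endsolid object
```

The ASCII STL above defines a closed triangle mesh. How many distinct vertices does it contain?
8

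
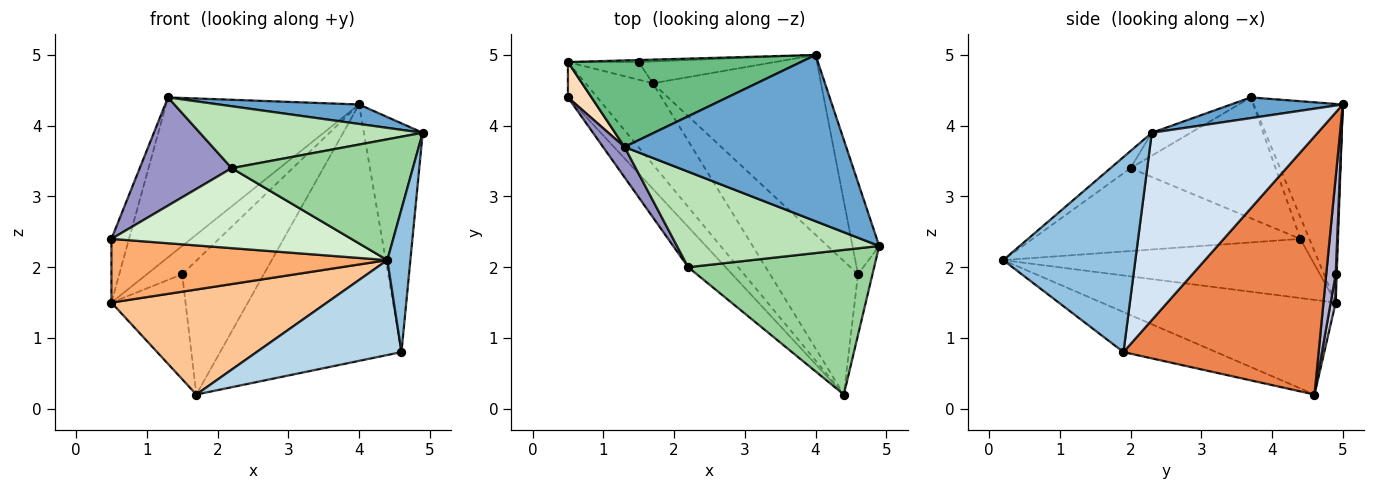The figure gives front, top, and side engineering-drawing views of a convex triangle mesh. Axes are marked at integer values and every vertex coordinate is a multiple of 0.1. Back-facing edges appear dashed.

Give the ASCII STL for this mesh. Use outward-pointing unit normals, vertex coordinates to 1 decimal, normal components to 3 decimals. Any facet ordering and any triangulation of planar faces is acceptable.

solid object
 facet normal 0.092 -0.116 0.989
  outer loop
   vertex 1.3 3.7 4.4
   vertex 4.9 2.3 3.9
   vertex 4.0 5.0 4.3
  endloop
 endfacet
 facet normal 0.982 -0.171 -0.073
  outer loop
   vertex 4.6 1.9 0.8
   vertex 4.9 2.3 3.9
   vertex 4.4 0.2 2.1
  endloop
 endfacet
 facet normal -0.348 -0.543 -0.764
  outer loop
   vertex 4.6 1.9 0.8
   vertex 4.4 0.2 2.1
   vertex 1.7 4.6 0.2
  endloop
 endfacet
 facet normal 0.934 0.331 -0.133
  outer loop
   vertex 4.6 1.9 0.8
   vertex 4.0 5.0 4.3
   vertex 4.9 2.3 3.9
  endloop
 endfacet
 facet normal 0.661 0.614 -0.431
  outer loop
   vertex 4.6 1.9 0.8
   vertex 1.7 4.6 0.2
   vertex 4.0 5.0 4.3
  endloop
 endfacet
 facet normal -0.699 -0.625 -0.347
  outer loop
   vertex 0.5 4.9 1.5
   vertex 4.4 0.2 2.1
   vertex 0.5 4.4 2.4
  endloop
 endfacet
 facet normal -0.652 -0.600 -0.463
  outer loop
   vertex 0.5 4.9 1.5
   vertex 1.7 4.6 0.2
   vertex 4.4 0.2 2.1
  endloop
 endfacet
 facet normal -0.410 0.797 0.443
  outer loop
   vertex 0.5 4.9 1.5
   vertex 0.5 4.4 2.4
   vertex 1.3 3.7 4.4
  endloop
 endfacet
 facet normal -0.376 0.815 0.441
  outer loop
   vertex 0.5 4.9 1.5
   vertex 1.3 3.7 4.4
   vertex 4.0 5.0 4.3
  endloop
 endfacet
 facet normal -0.071 -0.639 0.766
  outer loop
   vertex 2.2 2.0 3.4
   vertex 4.4 0.2 2.1
   vertex 4.9 2.3 3.9
  endloop
 endfacet
 facet normal -0.095 -0.541 0.835
  outer loop
   vertex 2.2 2.0 3.4
   vertex 4.9 2.3 3.9
   vertex 1.3 3.7 4.4
  endloop
 endfacet
 facet normal -0.706 -0.633 -0.319
  outer loop
   vertex 2.2 2.0 3.4
   vertex 0.5 4.4 2.4
   vertex 4.4 0.2 2.1
  endloop
 endfacet
 facet normal -0.835 -0.530 0.149
  outer loop
   vertex 2.2 2.0 3.4
   vertex 1.3 3.7 4.4
   vertex 0.5 4.4 2.4
  endloop
 endfacet
 facet normal 0.114 0.981 -0.160
  outer loop
   vertex 1.5 4.9 1.9
   vertex 4.0 5.0 4.3
   vertex 1.7 4.6 0.2
  endloop
 endfacet
 facet normal 0.066 0.984 -0.166
  outer loop
   vertex 1.5 4.9 1.9
   vertex 1.7 4.6 0.2
   vertex 0.5 4.9 1.5
  endloop
 endfacet
 facet normal 0.028 0.997 -0.071
  outer loop
   vertex 1.5 4.9 1.9
   vertex 0.5 4.9 1.5
   vertex 4.0 5.0 4.3
  endloop
 endfacet
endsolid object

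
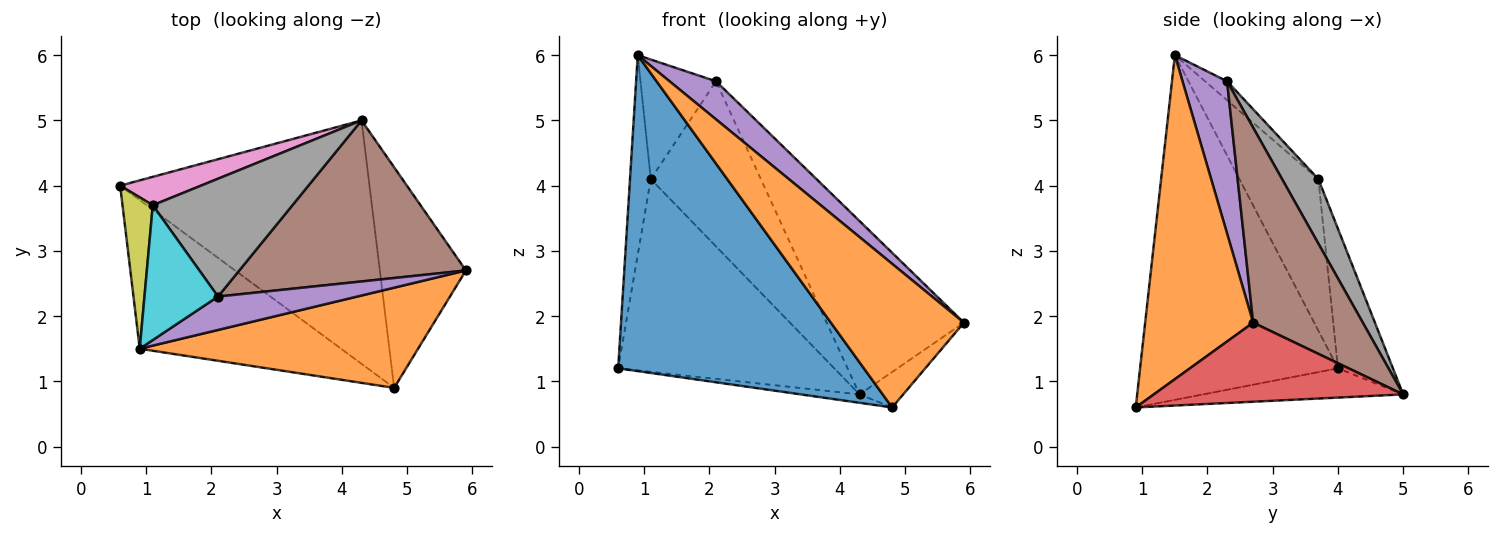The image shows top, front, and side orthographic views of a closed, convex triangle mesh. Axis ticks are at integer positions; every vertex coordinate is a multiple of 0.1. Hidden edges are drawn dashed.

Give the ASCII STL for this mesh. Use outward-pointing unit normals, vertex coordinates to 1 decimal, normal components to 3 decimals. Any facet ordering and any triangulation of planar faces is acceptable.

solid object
 facet normal -0.589 -0.731 -0.344
  outer loop
   vertex 4.8 0.9 0.6
   vertex 0.9 1.5 6.0
   vertex 0.6 4.0 1.2
  endloop
 endfacet
 facet normal 0.554 -0.683 0.476
  outer loop
   vertex 4.8 0.9 0.6
   vertex 5.9 2.7 1.9
   vertex 0.9 1.5 6.0
  endloop
 endfacet
 facet normal -0.117 0.034 -0.993
  outer loop
   vertex 4.3 5.0 0.8
   vertex 4.8 0.9 0.6
   vertex 0.6 4.0 1.2
  endloop
 endfacet
 facet normal 0.672 0.118 -0.731
  outer loop
   vertex 4.3 5.0 0.8
   vertex 5.9 2.7 1.9
   vertex 4.8 0.9 0.6
  endloop
 endfacet
 facet normal 0.585 -0.610 0.535
  outer loop
   vertex 2.1 2.3 5.6
   vertex 0.9 1.5 6.0
   vertex 5.9 2.7 1.9
  endloop
 endfacet
 facet normal 0.505 0.632 0.587
  outer loop
   vertex 2.1 2.3 5.6
   vertex 5.9 2.7 1.9
   vertex 4.3 5.0 0.8
  endloop
 endfacet
 facet normal -0.244 0.959 0.141
  outer loop
   vertex 1.1 3.7 4.1
   vertex 4.3 5.0 0.8
   vertex 0.6 4.0 1.2
  endloop
 endfacet
 facet normal 0.259 0.786 0.561
  outer loop
   vertex 1.1 3.7 4.1
   vertex 2.1 2.3 5.6
   vertex 4.3 5.0 0.8
  endloop
 endfacet
 facet normal -0.949 0.250 0.190
  outer loop
   vertex 1.1 3.7 4.1
   vertex 0.6 4.0 1.2
   vertex 0.9 1.5 6.0
  endloop
 endfacet
 facet normal -0.190 0.652 0.735
  outer loop
   vertex 1.1 3.7 4.1
   vertex 0.9 1.5 6.0
   vertex 2.1 2.3 5.6
  endloop
 endfacet
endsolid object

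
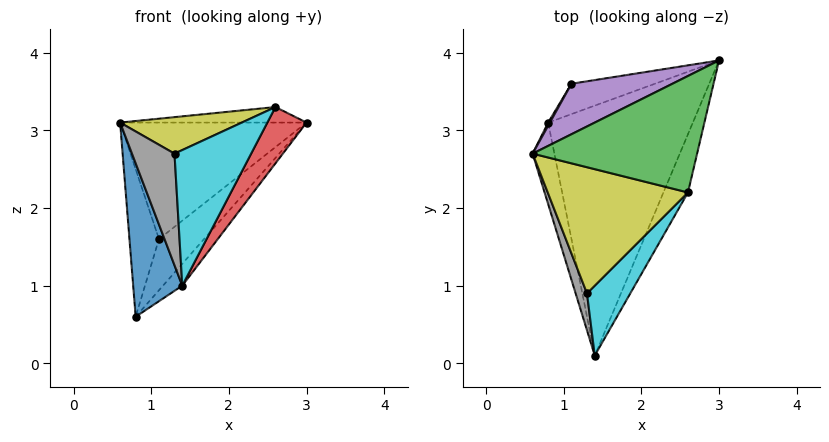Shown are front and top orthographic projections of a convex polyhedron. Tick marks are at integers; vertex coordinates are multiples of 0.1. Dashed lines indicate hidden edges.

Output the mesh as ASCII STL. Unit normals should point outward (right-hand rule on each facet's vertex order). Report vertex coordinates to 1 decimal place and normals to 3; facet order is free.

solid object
 facet normal -0.972 -0.209 -0.111
  outer loop
   vertex 0.8 3.1 0.6
   vertex 1.4 0.1 1.0
   vertex 0.6 2.7 3.1
  endloop
 endfacet
 facet normal 0.740 0.059 -0.670
  outer loop
   vertex 0.8 3.1 0.6
   vertex 3.0 3.9 3.1
   vertex 1.4 0.1 1.0
  endloop
 endfacet
 facet normal -0.066 0.132 0.989
  outer loop
   vertex 2.6 2.2 3.3
   vertex 3.0 3.9 3.1
   vertex 0.6 2.7 3.1
  endloop
 endfacet
 facet normal 0.933 -0.250 -0.259
  outer loop
   vertex 2.6 2.2 3.3
   vertex 1.4 0.1 1.0
   vertex 3.0 3.9 3.1
  endloop
 endfacet
 facet normal -0.417 0.834 0.361
  outer loop
   vertex 1.1 3.6 1.6
   vertex 0.6 2.7 3.1
   vertex 3.0 3.9 3.1
  endloop
 endfacet
 facet normal -0.867 0.499 0.011
  outer loop
   vertex 1.1 3.6 1.6
   vertex 0.8 3.1 0.6
   vertex 0.6 2.7 3.1
  endloop
 endfacet
 facet normal 0.258 0.831 -0.493
  outer loop
   vertex 1.1 3.6 1.6
   vertex 3.0 3.9 3.1
   vertex 0.8 3.1 0.6
  endloop
 endfacet
 facet normal -0.915 -0.384 0.127
  outer loop
   vertex 1.3 0.9 2.7
   vertex 0.6 2.7 3.1
   vertex 1.4 0.1 1.0
  endloop
 endfacet
 facet normal -0.163 -0.274 0.948
  outer loop
   vertex 1.3 0.9 2.7
   vertex 2.6 2.2 3.3
   vertex 0.6 2.7 3.1
  endloop
 endfacet
 facet normal 0.561 -0.736 0.379
  outer loop
   vertex 1.3 0.9 2.7
   vertex 1.4 0.1 1.0
   vertex 2.6 2.2 3.3
  endloop
 endfacet
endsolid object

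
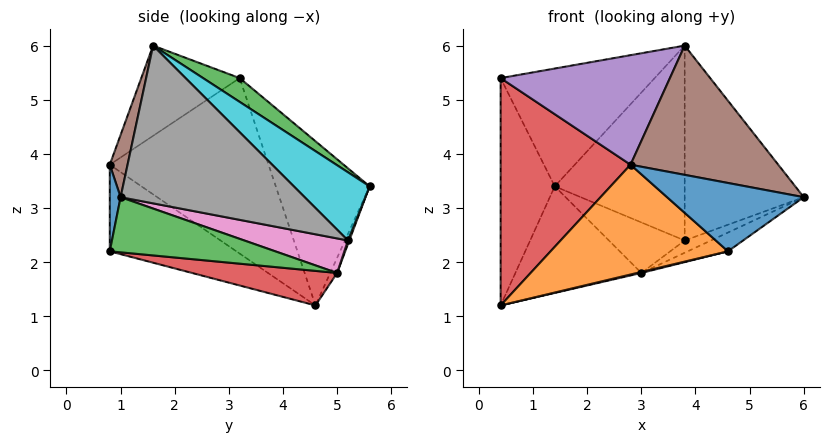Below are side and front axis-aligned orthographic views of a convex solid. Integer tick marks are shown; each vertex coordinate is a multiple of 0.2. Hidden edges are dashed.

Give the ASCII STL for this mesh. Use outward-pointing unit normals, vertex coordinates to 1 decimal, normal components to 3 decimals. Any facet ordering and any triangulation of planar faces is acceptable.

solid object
 facet normal -0.854 0.493 0.164
  outer loop
   vertex 0.4 4.6 1.2
   vertex 0.4 3.2 5.4
   vertex 1.4 5.6 3.4
  endloop
 endfacet
 facet normal -0.050 0.918 -0.394
  outer loop
   vertex 3.0 5.0 1.8
   vertex 0.4 4.6 1.2
   vertex 1.4 5.6 3.4
  endloop
 endfacet
 facet normal 0.142 0.598 0.789
  outer loop
   vertex 3.8 1.6 6.0
   vertex 1.4 5.6 3.4
   vertex 0.4 3.2 5.4
  endloop
 endfacet
 facet normal -0.757 -0.620 -0.207
  outer loop
   vertex 2.8 0.8 3.8
   vertex 0.4 3.2 5.4
   vertex 0.4 4.6 1.2
  endloop
 endfacet
 facet normal -0.442 -0.760 0.477
  outer loop
   vertex 2.8 0.8 3.8
   vertex 3.8 1.6 6.0
   vertex 0.4 3.2 5.4
  endloop
 endfacet
 facet normal 0.114 -0.949 0.293
  outer loop
   vertex 2.8 0.8 3.8
   vertex 6.0 1.0 3.2
   vertex 3.8 1.6 6.0
  endloop
 endfacet
 facet normal 0.570 0.145 -0.809
  outer loop
   vertex 3.8 5.2 2.4
   vertex 6.0 1.0 3.2
   vertex 3.0 5.0 1.8
  endloop
 endfacet
 facet normal 0.738 0.477 0.477
  outer loop
   vertex 3.8 5.2 2.4
   vertex 3.8 1.6 6.0
   vertex 6.0 1.0 3.2
  endloop
 endfacet
 facet normal 0.017 0.942 -0.336
  outer loop
   vertex 3.8 5.2 2.4
   vertex 3.0 5.0 1.8
   vertex 1.4 5.6 3.4
  endloop
 endfacet
 facet normal 0.381 0.654 0.654
  outer loop
   vertex 3.8 5.2 2.4
   vertex 1.4 5.6 3.4
   vertex 3.8 1.6 6.0
  endloop
 endfacet
 facet normal 0.079 -0.993 0.088
  outer loop
   vertex 4.6 0.8 2.2
   vertex 6.0 1.0 3.2
   vertex 2.8 0.8 3.8
  endloop
 endfacet
 facet normal -0.486 -0.681 -0.547
  outer loop
   vertex 4.6 0.8 2.2
   vertex 2.8 0.8 3.8
   vertex 0.4 4.6 1.2
  endloop
 endfacet
 facet normal 0.563 0.137 -0.815
  outer loop
   vertex 4.6 0.8 2.2
   vertex 3.0 5.0 1.8
   vertex 6.0 1.0 3.2
  endloop
 endfacet
 facet normal 0.226 -0.007 -0.974
  outer loop
   vertex 4.6 0.8 2.2
   vertex 0.4 4.6 1.2
   vertex 3.0 5.0 1.8
  endloop
 endfacet
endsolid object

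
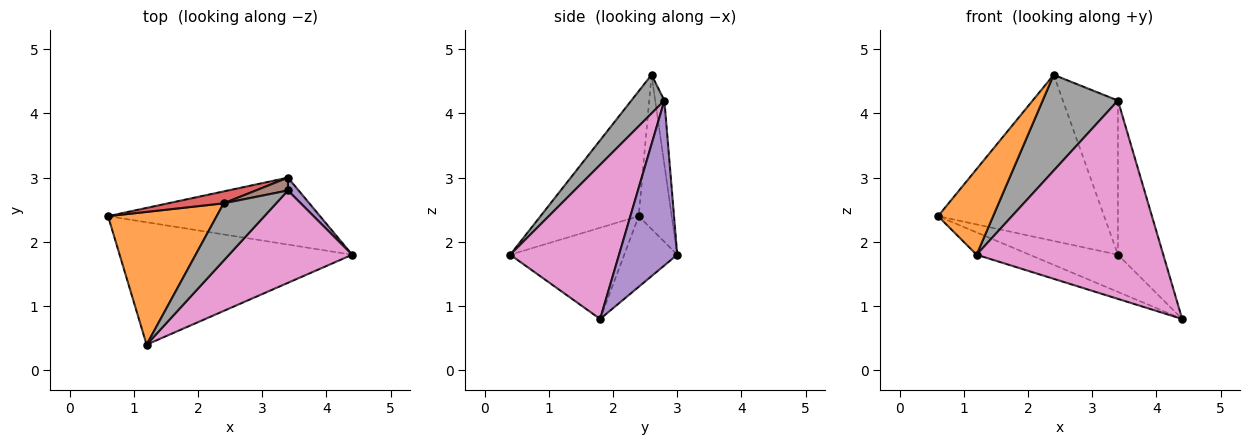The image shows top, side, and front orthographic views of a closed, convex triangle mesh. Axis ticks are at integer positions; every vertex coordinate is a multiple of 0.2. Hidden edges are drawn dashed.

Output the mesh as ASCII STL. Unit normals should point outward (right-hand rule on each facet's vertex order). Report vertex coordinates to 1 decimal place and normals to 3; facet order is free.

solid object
 facet normal -0.360 0.167 -0.918
  outer loop
   vertex 1.2 0.4 1.8
   vertex 0.6 2.4 2.4
   vertex 4.4 1.8 0.8
  endloop
 endfacet
 facet normal -0.695 -0.390 0.604
  outer loop
   vertex 2.4 2.6 4.6
   vertex 0.6 2.4 2.4
   vertex 1.2 0.4 1.8
  endloop
 endfacet
 facet normal -0.280 0.466 -0.839
  outer loop
   vertex 3.4 3.0 1.8
   vertex 4.4 1.8 0.8
   vertex 0.6 2.4 2.4
  endloop
 endfacet
 facet normal -0.195 0.978 0.070
  outer loop
   vertex 3.4 3.0 1.8
   vertex 0.6 2.4 2.4
   vertex 2.4 2.6 4.6
  endloop
 endfacet
 facet normal 0.788 0.614 0.051
  outer loop
   vertex 3.4 2.8 4.2
   vertex 4.4 1.8 0.8
   vertex 3.4 3.0 1.8
  endloop
 endfacet
 facet normal -0.164 0.983 0.082
  outer loop
   vertex 3.4 2.8 4.2
   vertex 3.4 3.0 1.8
   vertex 2.4 2.6 4.6
  endloop
 endfacet
 facet normal 0.467 -0.802 0.373
  outer loop
   vertex 3.4 2.8 4.2
   vertex 1.2 0.4 1.8
   vertex 4.4 1.8 0.8
  endloop
 endfacet
 facet normal 0.353 -0.803 0.480
  outer loop
   vertex 3.4 2.8 4.2
   vertex 2.4 2.6 4.6
   vertex 1.2 0.4 1.8
  endloop
 endfacet
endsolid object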